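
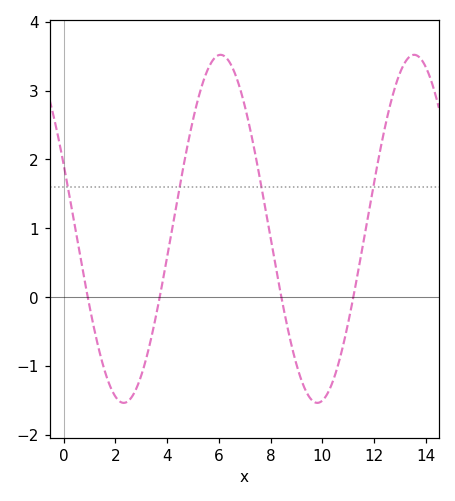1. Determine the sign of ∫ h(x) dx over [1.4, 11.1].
positive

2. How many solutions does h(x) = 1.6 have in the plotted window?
4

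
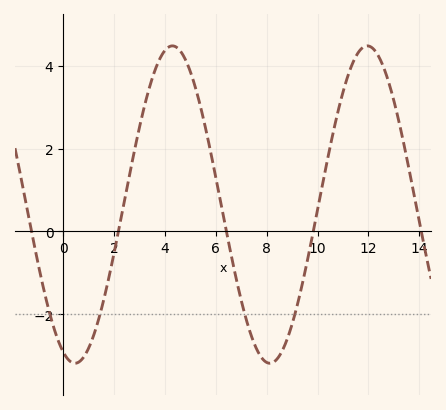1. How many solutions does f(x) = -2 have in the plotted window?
4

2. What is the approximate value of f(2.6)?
1.34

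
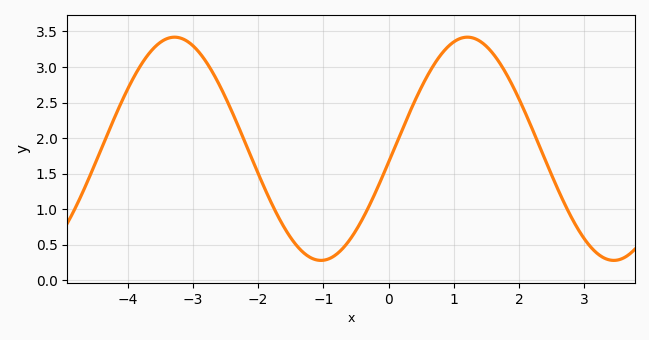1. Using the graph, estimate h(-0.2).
1.25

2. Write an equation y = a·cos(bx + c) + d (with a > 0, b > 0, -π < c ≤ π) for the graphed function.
y = 1.57cos(1.4x - 1.7) + 1.85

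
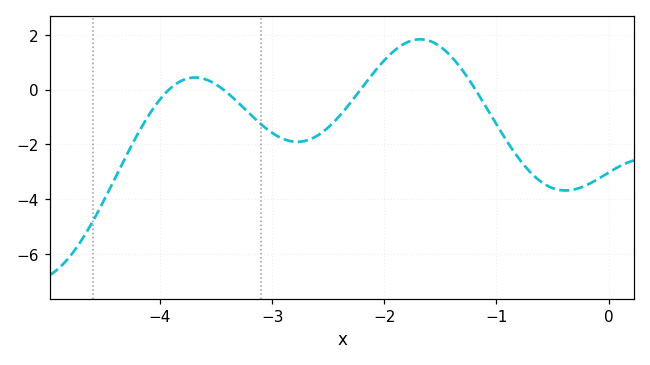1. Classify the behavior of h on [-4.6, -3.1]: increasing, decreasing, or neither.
neither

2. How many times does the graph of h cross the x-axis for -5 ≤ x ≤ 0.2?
4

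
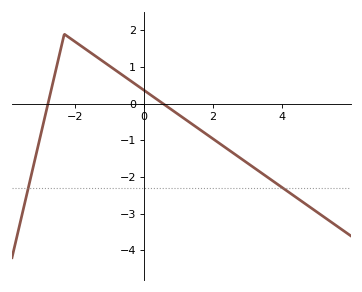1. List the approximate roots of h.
-2.77, 0.556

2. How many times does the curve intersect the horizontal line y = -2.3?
2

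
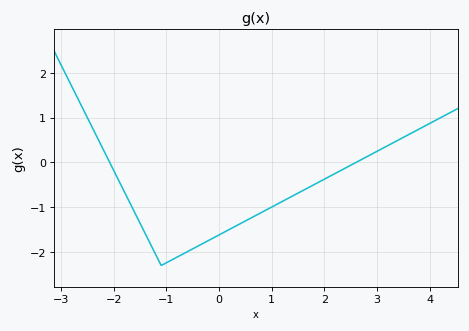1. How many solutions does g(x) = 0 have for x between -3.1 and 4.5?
2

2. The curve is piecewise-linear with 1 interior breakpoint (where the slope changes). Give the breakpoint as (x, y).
(-1.1, -2.3)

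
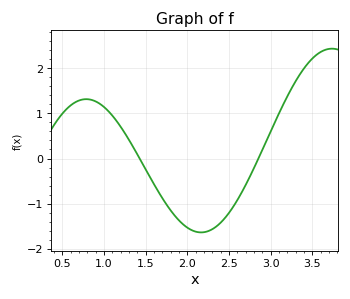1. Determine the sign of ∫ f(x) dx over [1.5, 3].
negative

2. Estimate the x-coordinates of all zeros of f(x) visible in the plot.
1.45, 2.85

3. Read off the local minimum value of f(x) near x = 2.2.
-1.6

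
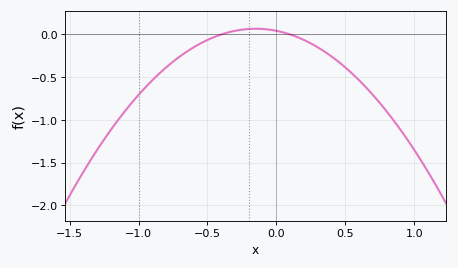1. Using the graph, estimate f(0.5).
-0.385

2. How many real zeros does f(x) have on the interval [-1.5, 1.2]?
2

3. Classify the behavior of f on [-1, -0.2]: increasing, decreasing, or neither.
increasing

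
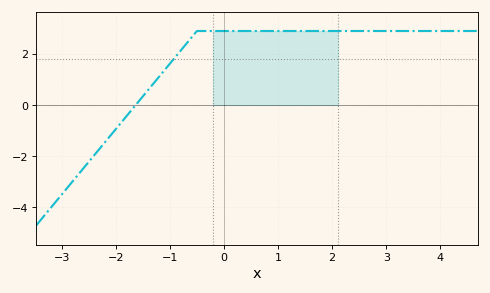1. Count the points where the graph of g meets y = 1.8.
1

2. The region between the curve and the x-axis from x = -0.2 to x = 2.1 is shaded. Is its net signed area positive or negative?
positive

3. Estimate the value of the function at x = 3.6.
2.9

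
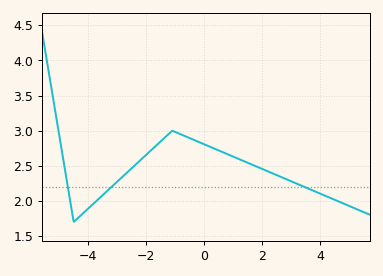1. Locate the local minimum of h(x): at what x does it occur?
-4.4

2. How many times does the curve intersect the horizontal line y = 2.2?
3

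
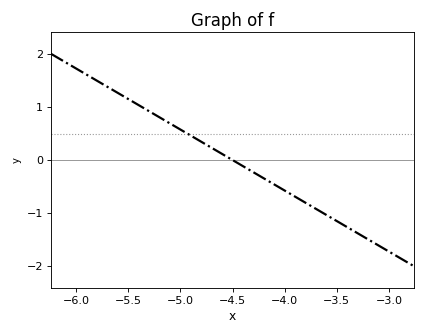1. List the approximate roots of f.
-4.5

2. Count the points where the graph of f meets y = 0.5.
1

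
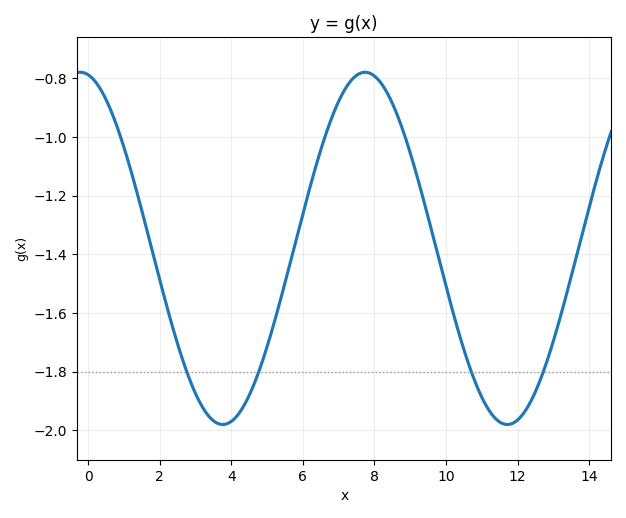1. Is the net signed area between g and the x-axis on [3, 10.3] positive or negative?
negative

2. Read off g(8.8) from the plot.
-0.98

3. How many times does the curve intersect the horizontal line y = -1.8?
4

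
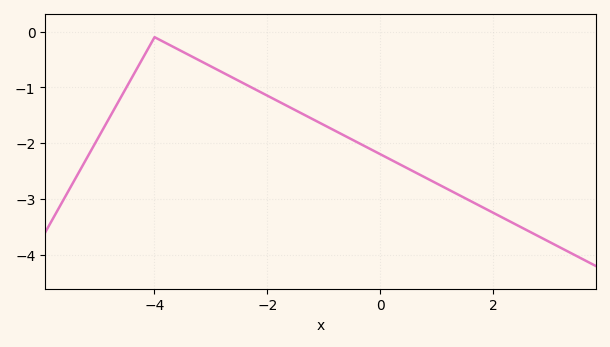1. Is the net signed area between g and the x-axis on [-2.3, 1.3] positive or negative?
negative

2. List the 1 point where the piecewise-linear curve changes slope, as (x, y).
(-4, -0.1)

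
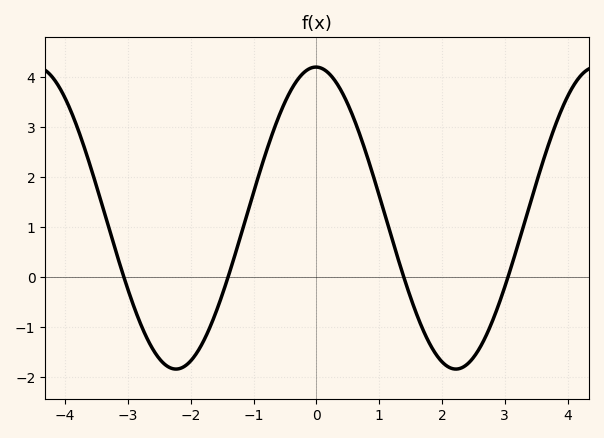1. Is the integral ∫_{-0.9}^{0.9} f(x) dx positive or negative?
positive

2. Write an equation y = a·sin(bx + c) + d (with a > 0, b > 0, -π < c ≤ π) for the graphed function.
y = 3.02sin(1.41x + 1.58) + 1.17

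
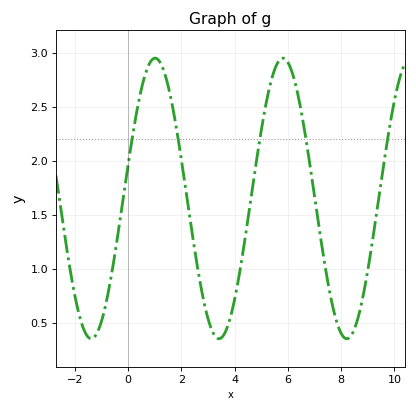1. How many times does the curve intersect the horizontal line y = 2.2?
5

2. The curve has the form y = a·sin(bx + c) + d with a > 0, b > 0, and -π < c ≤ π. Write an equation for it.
y = 1.3sin(1.3x + 0.24) + 1.65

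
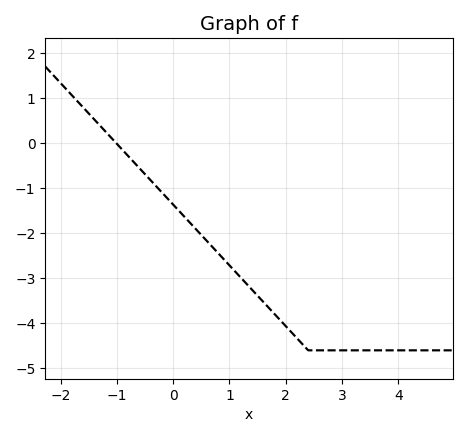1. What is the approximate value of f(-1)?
-0.017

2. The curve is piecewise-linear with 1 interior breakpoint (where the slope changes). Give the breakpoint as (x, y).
(2.4, -4.6)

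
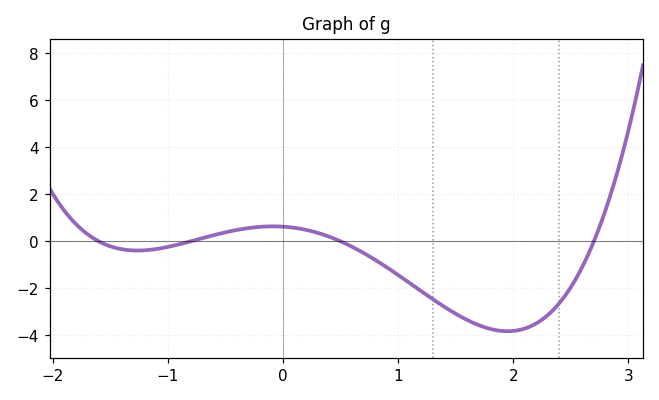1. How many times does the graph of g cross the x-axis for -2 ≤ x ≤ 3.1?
4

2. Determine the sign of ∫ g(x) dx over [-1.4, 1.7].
negative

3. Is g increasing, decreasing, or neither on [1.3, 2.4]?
neither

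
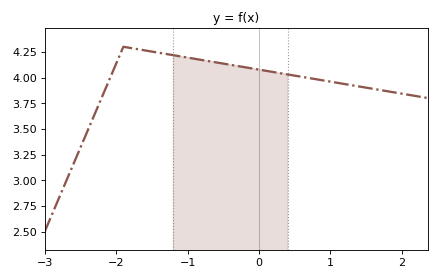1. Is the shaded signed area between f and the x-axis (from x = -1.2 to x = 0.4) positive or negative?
positive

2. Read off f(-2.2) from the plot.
3.8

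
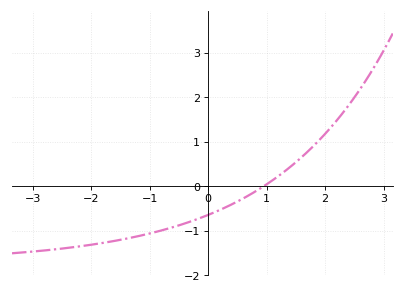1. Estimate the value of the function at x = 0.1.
-0.596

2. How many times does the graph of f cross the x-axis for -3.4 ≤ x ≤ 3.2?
1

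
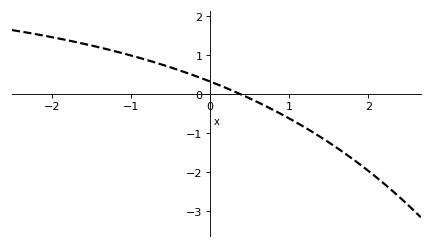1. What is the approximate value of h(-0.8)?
0.9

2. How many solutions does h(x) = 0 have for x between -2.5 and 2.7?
1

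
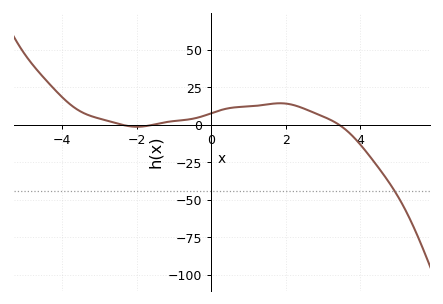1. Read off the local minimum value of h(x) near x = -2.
-2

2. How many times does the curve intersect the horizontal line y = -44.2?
1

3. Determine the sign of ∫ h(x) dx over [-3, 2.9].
positive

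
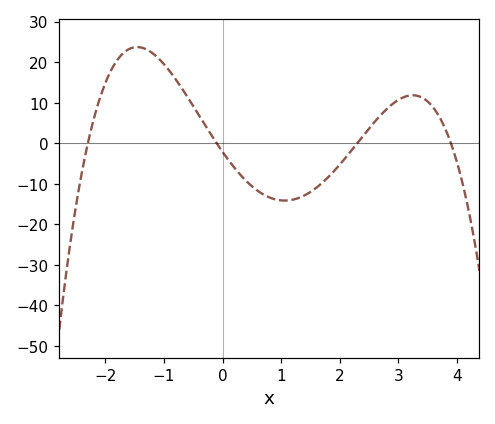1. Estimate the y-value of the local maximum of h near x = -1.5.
23.7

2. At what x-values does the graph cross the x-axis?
-2.3, -0.1, 2.3, 3.9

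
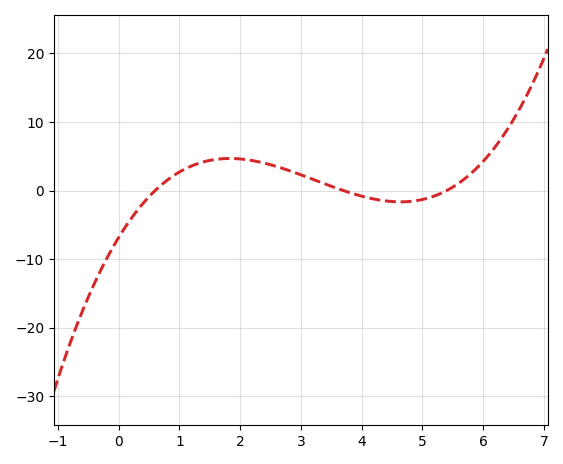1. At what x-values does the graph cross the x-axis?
0.6, 3.8, 5.4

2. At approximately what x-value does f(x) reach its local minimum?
4.6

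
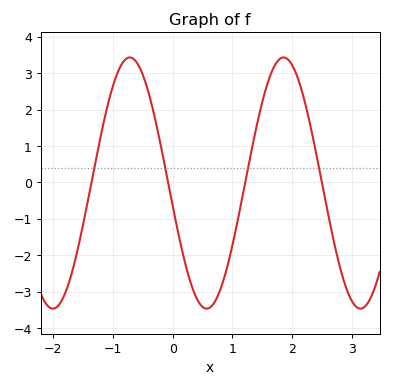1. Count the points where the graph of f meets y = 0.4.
4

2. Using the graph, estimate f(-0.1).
0.2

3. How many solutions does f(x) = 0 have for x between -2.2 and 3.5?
4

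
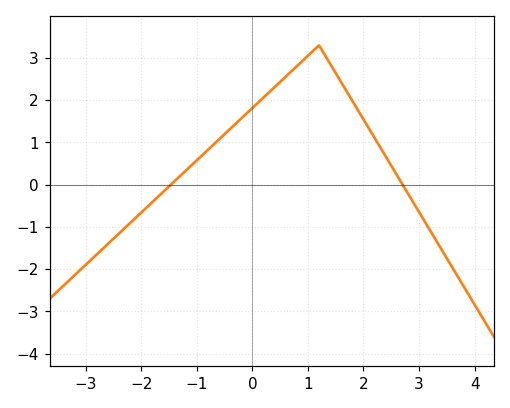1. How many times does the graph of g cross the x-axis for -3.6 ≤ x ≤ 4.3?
2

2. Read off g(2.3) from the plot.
0.9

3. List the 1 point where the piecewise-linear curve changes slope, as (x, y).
(1.2, 3.3)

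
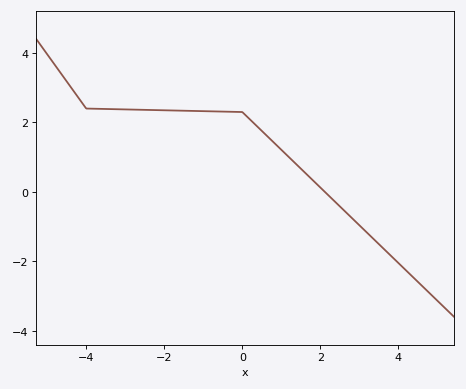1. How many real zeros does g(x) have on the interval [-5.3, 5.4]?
1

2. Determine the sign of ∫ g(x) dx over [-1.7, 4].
positive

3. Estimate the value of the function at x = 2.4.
-0.4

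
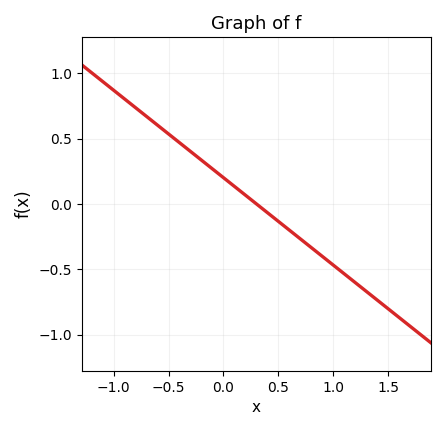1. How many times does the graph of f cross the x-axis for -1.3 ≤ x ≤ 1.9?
1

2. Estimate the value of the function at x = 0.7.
-0.268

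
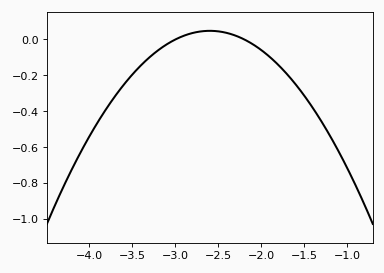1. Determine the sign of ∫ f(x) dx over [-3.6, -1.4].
negative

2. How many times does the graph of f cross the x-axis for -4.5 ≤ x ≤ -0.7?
2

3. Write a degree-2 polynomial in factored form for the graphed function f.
y = -0.3(x + 3)(x + 2.2)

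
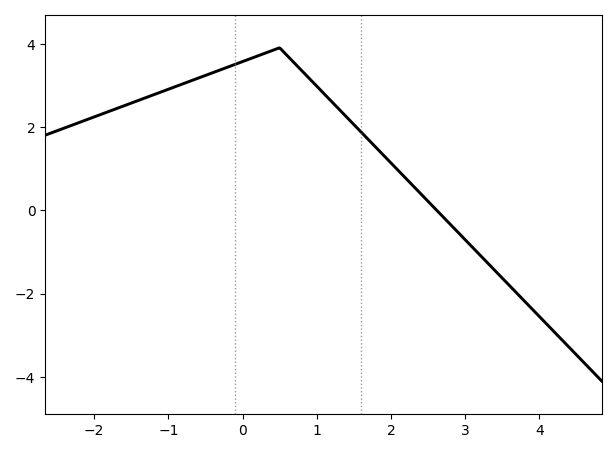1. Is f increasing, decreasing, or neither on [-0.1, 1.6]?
neither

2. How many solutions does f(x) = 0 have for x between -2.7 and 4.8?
1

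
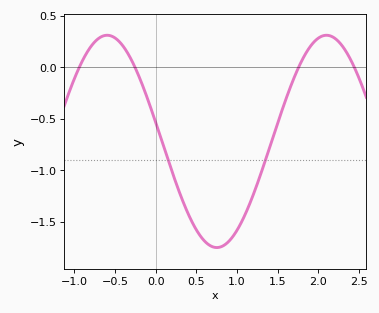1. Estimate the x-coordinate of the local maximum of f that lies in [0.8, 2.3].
2.1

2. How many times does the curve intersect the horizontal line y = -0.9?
2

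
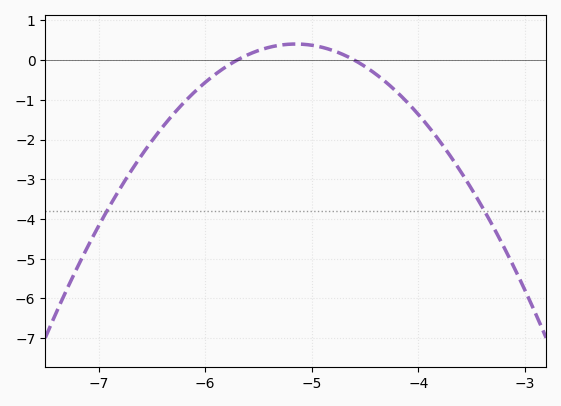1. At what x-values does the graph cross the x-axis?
-5.7, -4.6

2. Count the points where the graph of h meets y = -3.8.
2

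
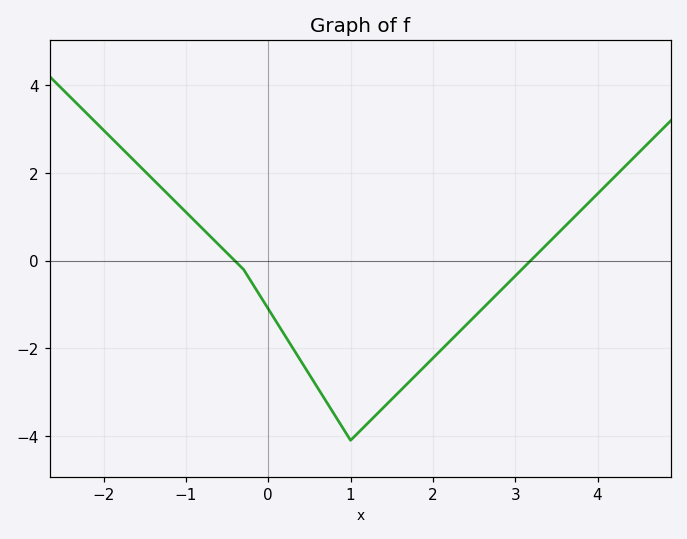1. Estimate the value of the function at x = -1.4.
1.8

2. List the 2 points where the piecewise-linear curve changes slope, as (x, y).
(-0.3, -0.2); (1, -4.1)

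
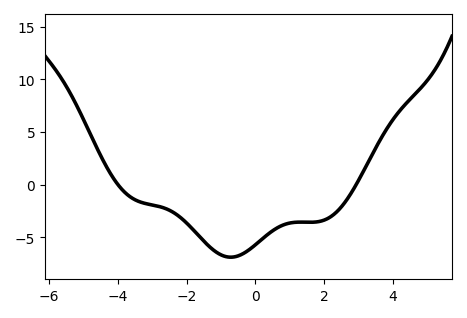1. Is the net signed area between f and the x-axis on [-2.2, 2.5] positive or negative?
negative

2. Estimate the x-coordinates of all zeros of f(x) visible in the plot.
-4, 2.93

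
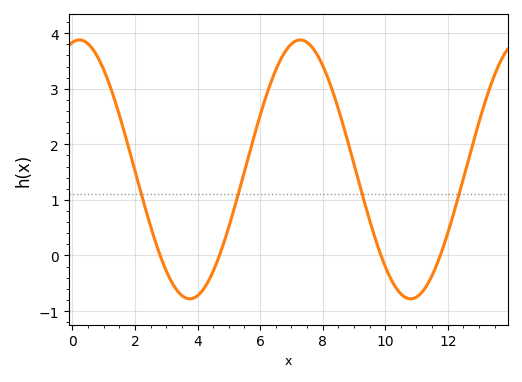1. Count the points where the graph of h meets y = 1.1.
4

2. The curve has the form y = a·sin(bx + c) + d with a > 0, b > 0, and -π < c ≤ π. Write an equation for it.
y = 2.33sin(0.89x + 1.37) + 1.55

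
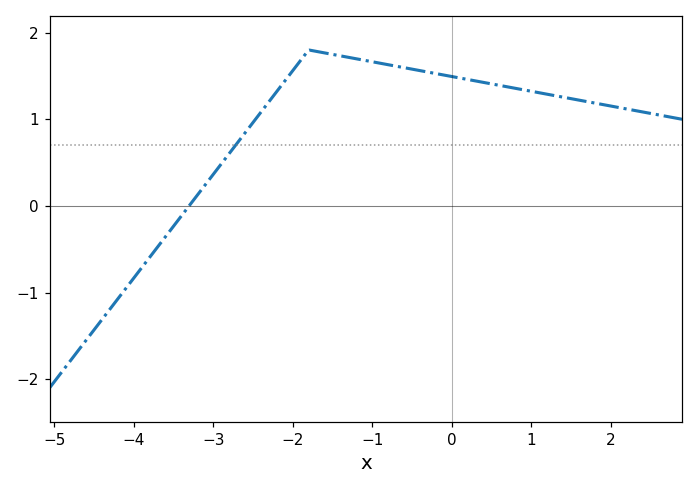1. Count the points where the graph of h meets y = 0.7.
1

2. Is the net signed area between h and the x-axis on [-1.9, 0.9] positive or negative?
positive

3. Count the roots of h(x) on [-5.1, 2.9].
1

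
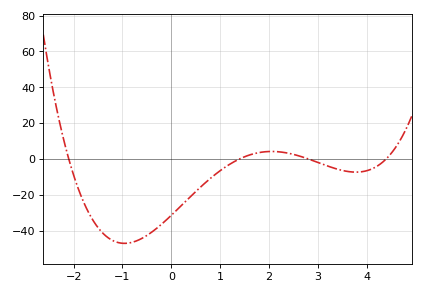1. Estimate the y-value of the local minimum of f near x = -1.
-48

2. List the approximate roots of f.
-2, 1.4, 2.8, 4.4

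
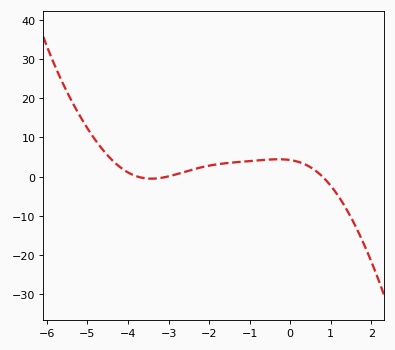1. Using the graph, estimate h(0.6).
2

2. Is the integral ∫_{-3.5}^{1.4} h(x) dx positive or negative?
positive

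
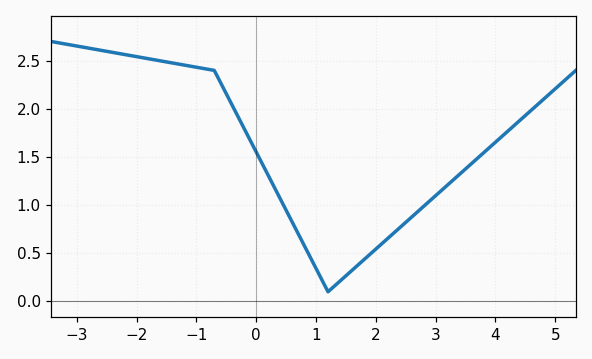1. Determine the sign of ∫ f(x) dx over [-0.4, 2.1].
positive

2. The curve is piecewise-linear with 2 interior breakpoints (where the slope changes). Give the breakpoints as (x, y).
(-0.7, 2.4); (1.2, 0.1)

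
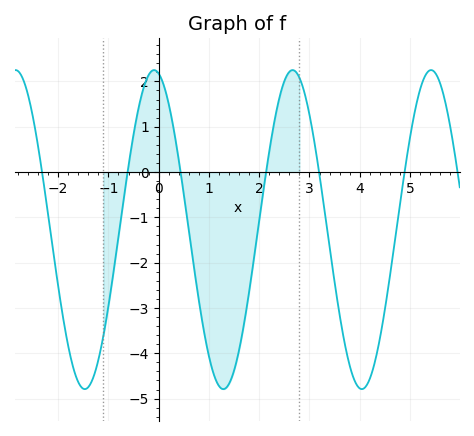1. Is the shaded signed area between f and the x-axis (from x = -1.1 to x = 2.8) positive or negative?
negative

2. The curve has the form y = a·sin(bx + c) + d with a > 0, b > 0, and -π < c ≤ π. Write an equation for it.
y = 3.52sin(2.28x + 1.78) - 1.27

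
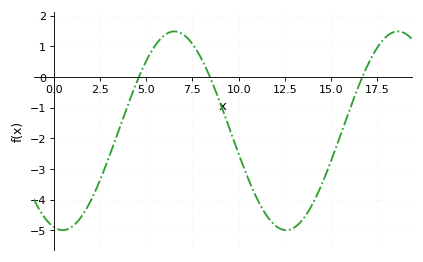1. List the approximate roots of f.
4.5, 8.5, 16.5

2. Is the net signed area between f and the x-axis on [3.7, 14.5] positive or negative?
negative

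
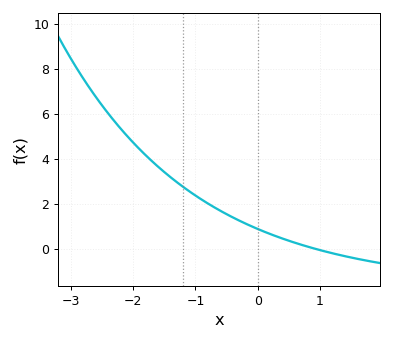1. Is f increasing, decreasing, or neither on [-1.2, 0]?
decreasing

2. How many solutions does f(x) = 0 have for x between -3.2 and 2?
1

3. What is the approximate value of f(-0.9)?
2.2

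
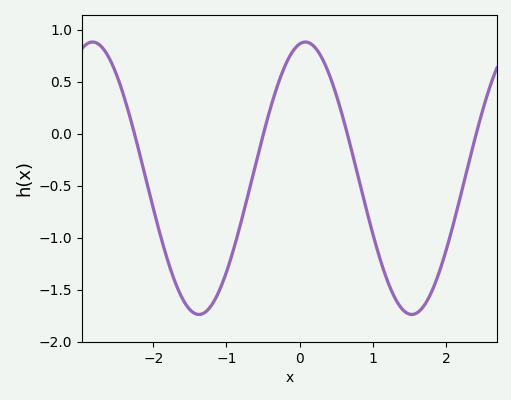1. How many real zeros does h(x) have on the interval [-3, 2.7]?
4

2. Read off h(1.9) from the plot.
-1.35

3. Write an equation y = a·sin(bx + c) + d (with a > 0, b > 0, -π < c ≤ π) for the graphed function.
y = 1.31sin(2.16x + 1.4) - 0.43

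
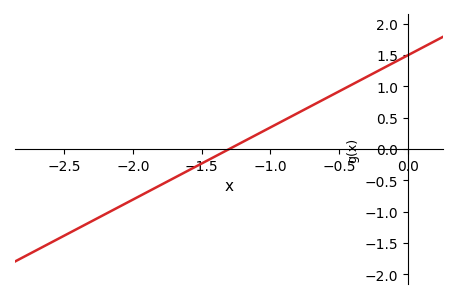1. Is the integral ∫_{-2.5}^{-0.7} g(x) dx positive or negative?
negative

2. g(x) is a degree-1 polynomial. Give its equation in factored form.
y = 1.15(x + 1.3)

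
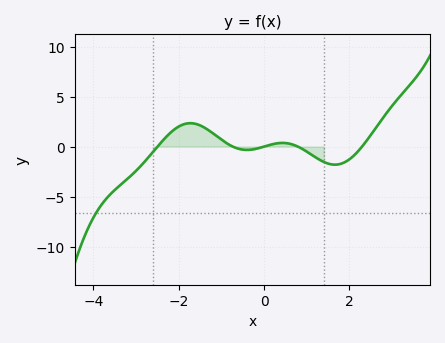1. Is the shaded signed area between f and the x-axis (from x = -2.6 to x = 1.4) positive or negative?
positive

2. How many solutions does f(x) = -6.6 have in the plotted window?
1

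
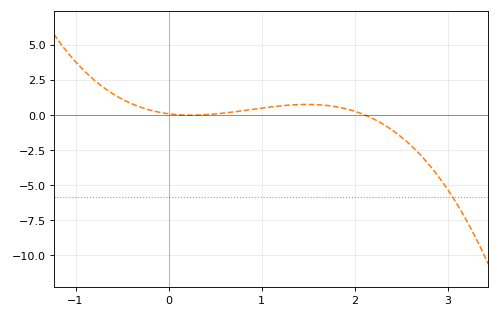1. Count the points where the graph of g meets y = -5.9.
1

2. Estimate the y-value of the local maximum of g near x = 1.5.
0.73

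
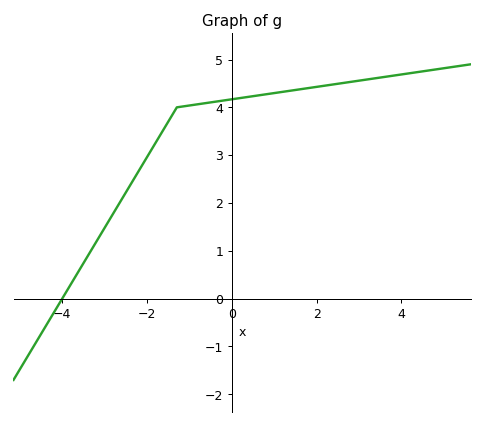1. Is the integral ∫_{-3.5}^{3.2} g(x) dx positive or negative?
positive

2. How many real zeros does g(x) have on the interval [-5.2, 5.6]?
1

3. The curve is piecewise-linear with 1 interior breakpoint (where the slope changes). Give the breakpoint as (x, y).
(-1.3, 4)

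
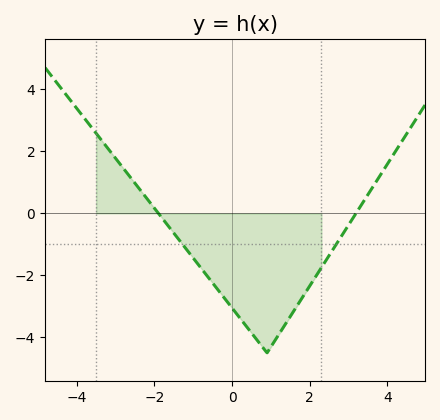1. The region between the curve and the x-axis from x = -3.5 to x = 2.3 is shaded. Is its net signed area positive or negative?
negative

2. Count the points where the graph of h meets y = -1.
2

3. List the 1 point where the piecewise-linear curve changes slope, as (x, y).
(0.9, -4.5)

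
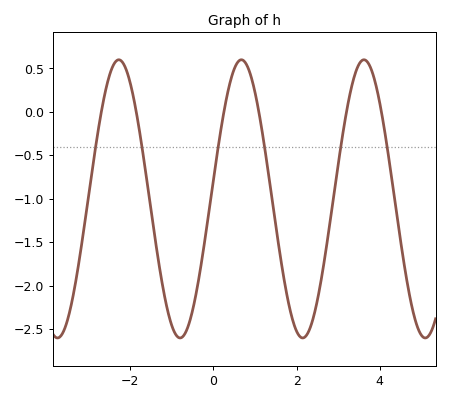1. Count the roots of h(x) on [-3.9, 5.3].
6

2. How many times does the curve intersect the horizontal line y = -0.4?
6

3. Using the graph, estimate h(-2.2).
0.578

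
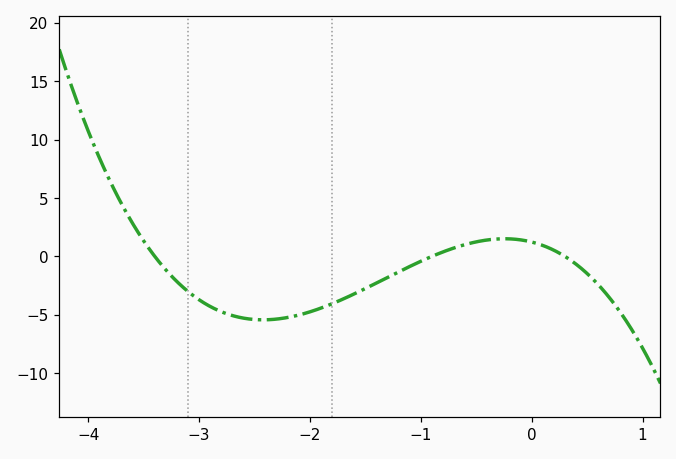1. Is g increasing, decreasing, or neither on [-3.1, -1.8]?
neither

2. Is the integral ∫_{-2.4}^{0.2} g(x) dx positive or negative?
negative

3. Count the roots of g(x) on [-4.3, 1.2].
3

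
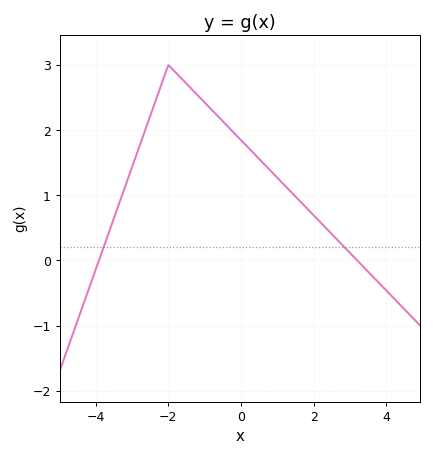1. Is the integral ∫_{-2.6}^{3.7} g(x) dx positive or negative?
positive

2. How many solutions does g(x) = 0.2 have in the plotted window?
2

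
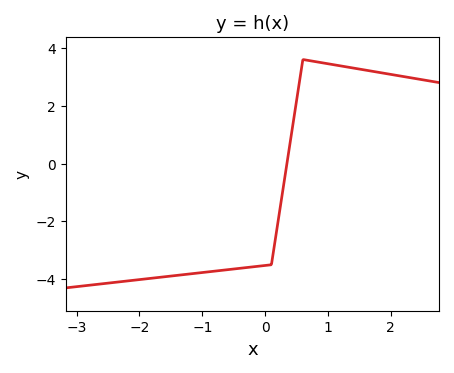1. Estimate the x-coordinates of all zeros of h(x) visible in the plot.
0.346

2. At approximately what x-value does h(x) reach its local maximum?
0.602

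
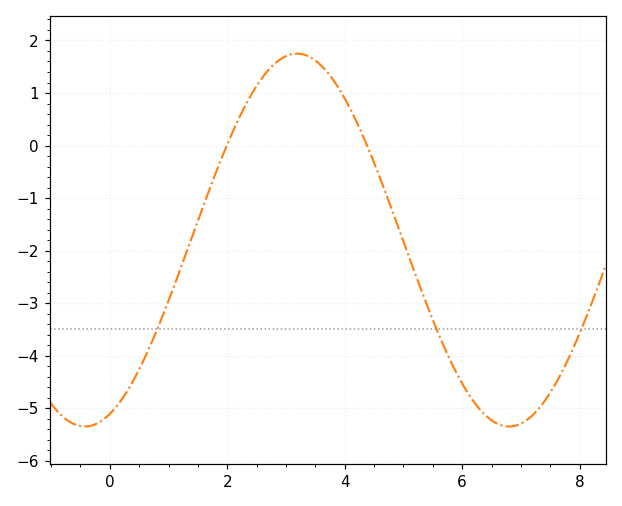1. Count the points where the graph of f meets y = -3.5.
3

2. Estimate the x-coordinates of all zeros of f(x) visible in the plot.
2, 4.4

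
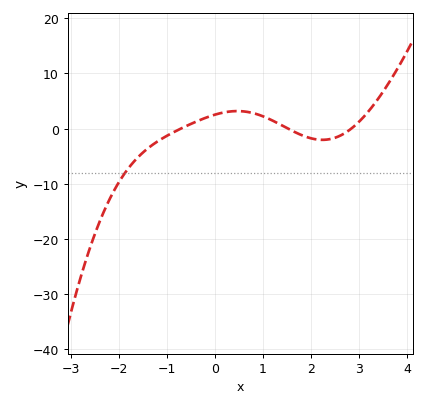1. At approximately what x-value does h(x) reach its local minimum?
2.24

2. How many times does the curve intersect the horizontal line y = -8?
1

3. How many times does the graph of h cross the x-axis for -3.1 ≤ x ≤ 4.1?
3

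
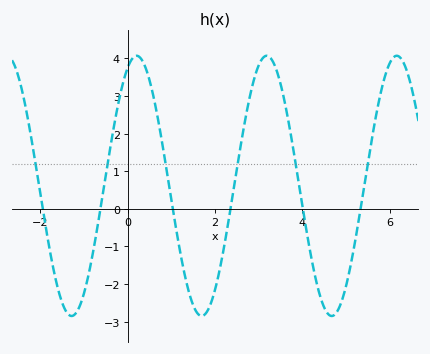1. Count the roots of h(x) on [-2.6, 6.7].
6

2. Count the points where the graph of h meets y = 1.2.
6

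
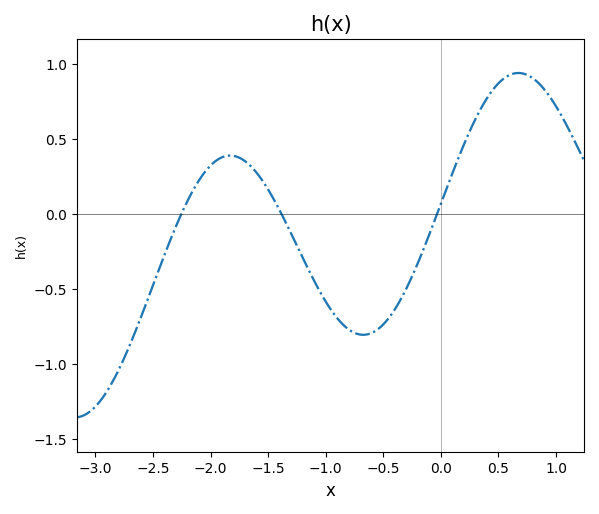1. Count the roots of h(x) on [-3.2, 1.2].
3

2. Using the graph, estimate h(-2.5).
-0.5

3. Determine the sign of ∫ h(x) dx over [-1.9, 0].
negative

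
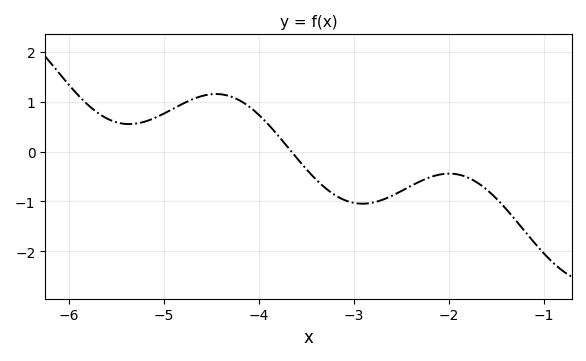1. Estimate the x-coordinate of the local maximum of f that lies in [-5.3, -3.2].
-4.45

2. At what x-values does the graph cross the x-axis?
-3.66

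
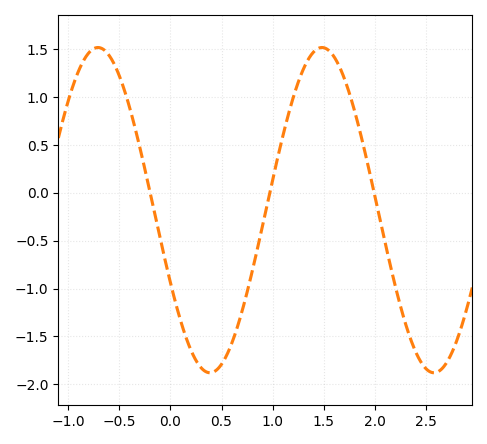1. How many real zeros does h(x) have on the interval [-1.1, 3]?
3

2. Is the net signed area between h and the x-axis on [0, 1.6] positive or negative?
negative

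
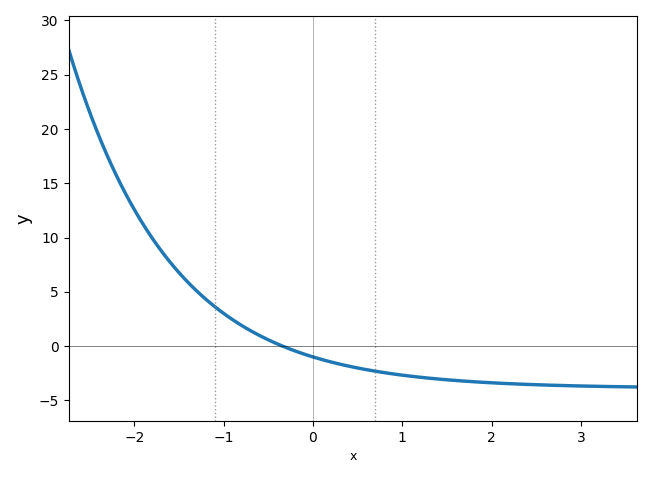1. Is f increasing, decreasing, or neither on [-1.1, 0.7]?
decreasing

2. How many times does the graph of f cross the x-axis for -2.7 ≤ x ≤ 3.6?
1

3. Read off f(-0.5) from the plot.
0.5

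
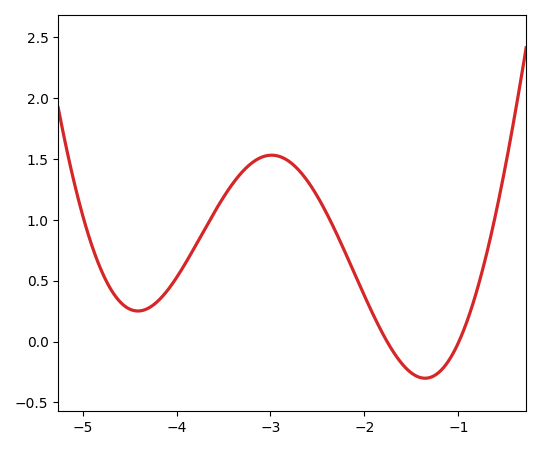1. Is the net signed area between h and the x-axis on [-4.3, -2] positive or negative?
positive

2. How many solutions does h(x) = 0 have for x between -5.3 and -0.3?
2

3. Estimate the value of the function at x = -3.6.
1.05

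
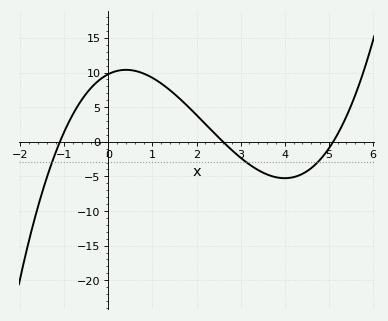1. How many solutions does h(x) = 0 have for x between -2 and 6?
3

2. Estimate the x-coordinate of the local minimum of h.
4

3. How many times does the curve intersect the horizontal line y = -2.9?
3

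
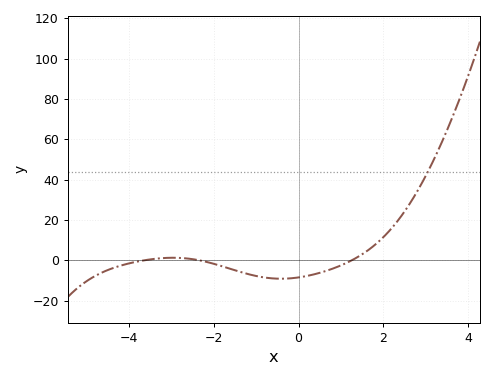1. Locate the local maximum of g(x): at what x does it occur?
-2.97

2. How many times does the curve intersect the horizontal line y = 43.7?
1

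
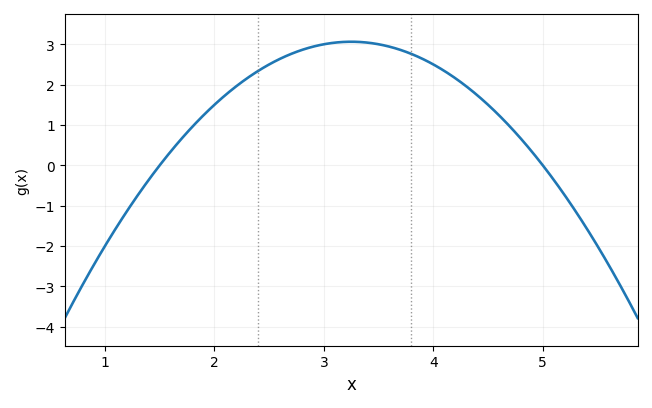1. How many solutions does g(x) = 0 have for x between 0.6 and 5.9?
2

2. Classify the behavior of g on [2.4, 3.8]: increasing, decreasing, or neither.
neither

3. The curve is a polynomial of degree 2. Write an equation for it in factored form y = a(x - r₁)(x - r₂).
y = -1(x - 1.5)(x - 5)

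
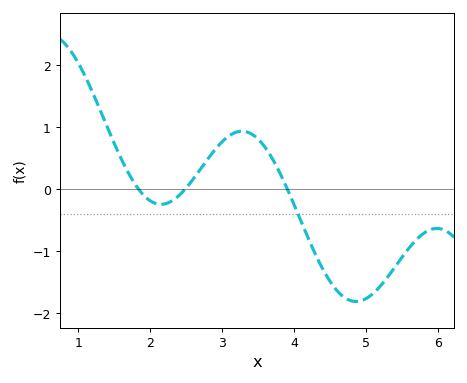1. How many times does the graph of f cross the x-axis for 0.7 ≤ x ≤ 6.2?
3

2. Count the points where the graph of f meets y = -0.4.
1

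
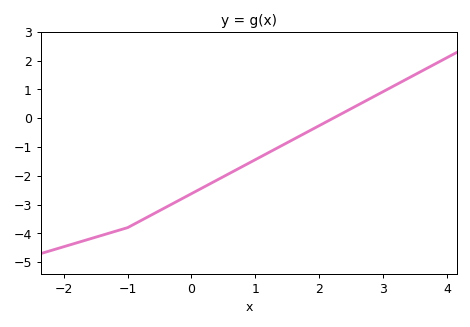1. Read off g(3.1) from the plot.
1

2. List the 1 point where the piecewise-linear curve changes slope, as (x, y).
(-1, -3.8)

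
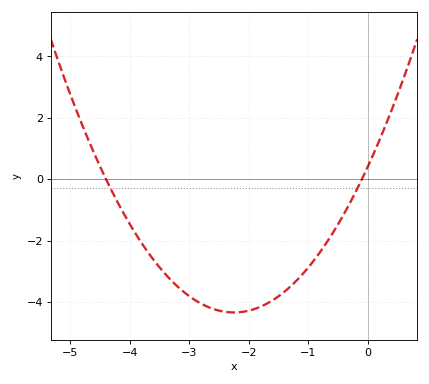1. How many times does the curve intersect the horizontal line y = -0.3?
2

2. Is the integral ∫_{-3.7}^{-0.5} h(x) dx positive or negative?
negative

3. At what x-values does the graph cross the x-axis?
-4.4, -0.1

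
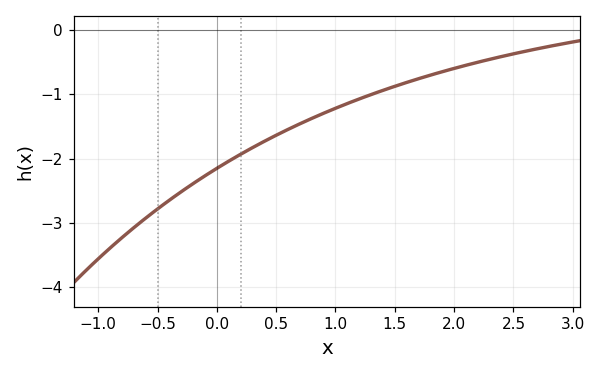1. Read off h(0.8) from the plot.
-1.37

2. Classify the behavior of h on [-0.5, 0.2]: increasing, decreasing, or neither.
increasing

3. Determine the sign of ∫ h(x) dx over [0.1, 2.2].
negative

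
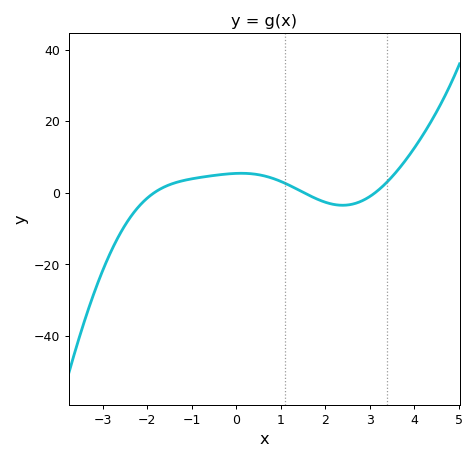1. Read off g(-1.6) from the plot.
1.74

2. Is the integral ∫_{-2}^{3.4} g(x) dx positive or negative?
positive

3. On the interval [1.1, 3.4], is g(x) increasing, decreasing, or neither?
neither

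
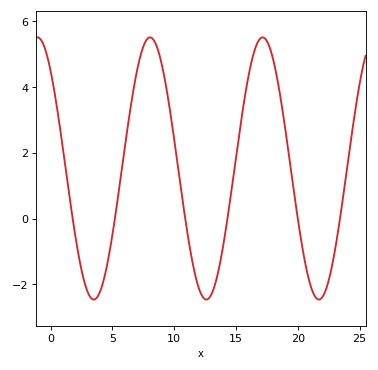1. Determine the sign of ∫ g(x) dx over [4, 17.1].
positive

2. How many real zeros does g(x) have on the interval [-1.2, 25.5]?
6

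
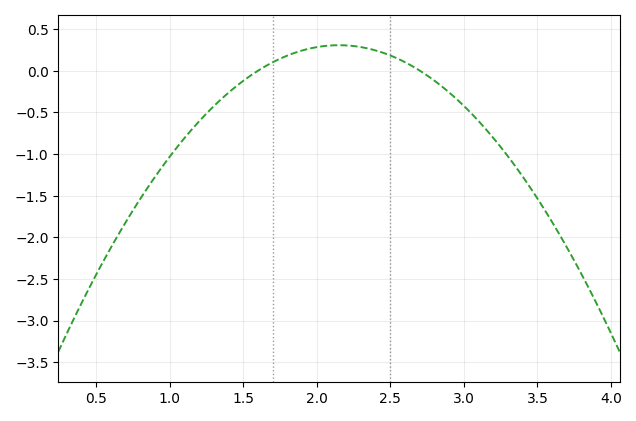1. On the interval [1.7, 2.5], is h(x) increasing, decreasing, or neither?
neither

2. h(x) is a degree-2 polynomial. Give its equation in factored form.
y = -1.01(x - 1.6)(x - 2.7)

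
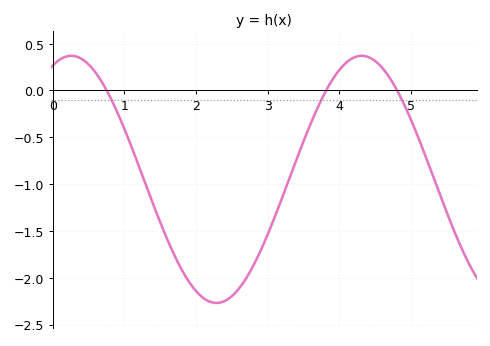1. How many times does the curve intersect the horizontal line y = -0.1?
3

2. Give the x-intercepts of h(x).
0.753, 3.82, 4.81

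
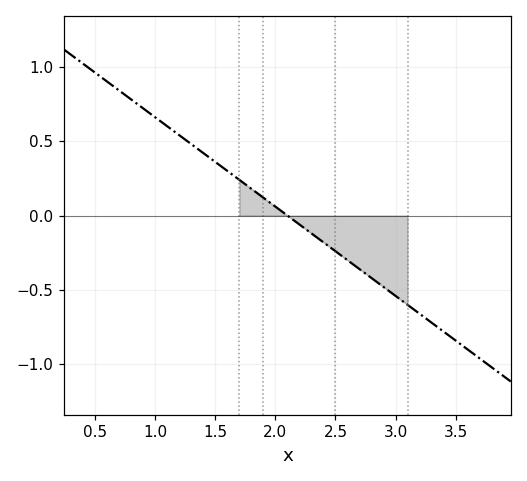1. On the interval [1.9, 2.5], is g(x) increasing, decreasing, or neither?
decreasing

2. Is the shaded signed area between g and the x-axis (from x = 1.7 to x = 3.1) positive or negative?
negative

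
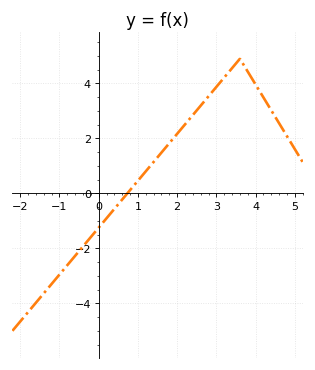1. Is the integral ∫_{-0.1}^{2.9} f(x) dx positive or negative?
positive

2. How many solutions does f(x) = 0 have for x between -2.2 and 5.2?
1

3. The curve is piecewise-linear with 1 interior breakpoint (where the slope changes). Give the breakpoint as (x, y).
(3.6, 4.9)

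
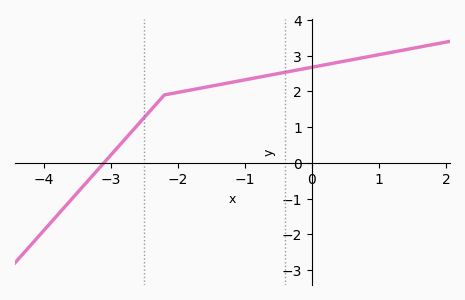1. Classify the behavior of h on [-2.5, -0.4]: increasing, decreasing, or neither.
increasing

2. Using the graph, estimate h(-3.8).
-1.5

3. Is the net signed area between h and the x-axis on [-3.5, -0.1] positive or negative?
positive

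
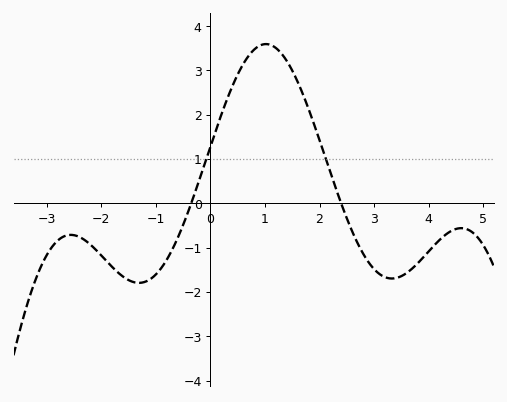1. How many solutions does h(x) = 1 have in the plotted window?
2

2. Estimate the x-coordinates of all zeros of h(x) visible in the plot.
-0.352, 2.4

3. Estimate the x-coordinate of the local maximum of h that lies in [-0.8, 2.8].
1.02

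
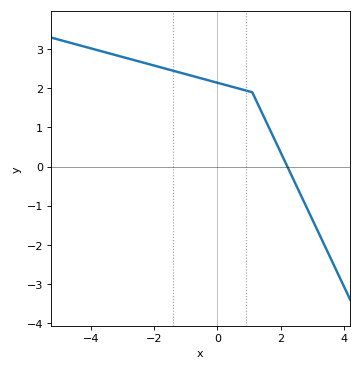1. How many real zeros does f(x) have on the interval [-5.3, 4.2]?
1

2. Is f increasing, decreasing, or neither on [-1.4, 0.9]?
decreasing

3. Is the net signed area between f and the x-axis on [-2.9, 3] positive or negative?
positive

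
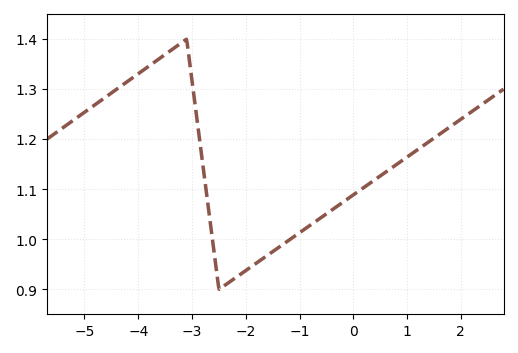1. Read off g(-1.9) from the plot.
0.95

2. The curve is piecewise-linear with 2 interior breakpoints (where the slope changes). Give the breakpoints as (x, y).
(-3.1, 1.4); (-2.5, 0.9)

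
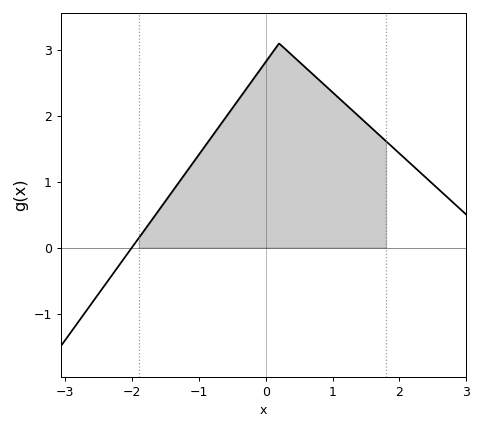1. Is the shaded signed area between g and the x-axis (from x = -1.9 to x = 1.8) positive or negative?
positive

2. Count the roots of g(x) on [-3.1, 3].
1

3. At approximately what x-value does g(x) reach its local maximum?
0.2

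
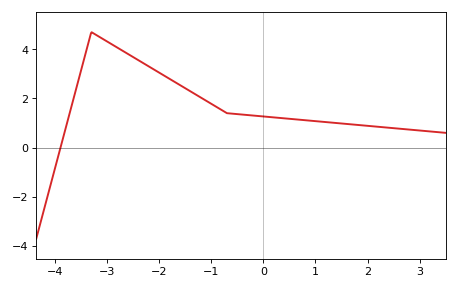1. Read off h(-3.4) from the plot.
3.9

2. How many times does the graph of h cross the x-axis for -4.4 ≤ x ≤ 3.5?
1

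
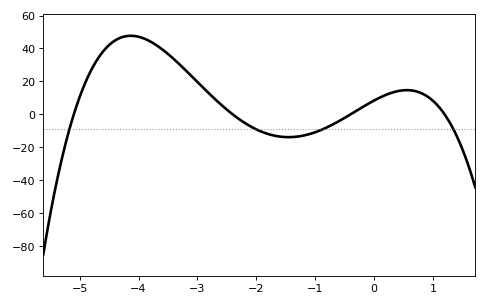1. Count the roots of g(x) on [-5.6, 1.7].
4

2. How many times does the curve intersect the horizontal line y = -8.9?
4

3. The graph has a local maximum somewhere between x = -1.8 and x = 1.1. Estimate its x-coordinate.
0.6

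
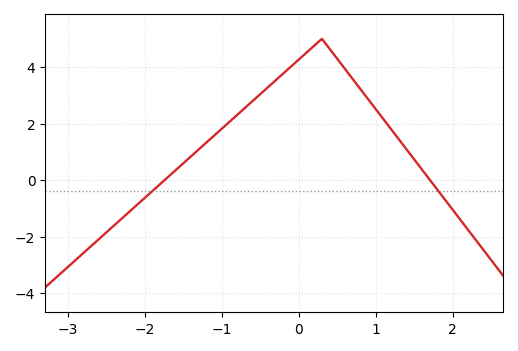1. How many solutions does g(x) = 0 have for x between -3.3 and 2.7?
2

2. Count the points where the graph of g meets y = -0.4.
2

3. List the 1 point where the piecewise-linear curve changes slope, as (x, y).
(0.3, 5)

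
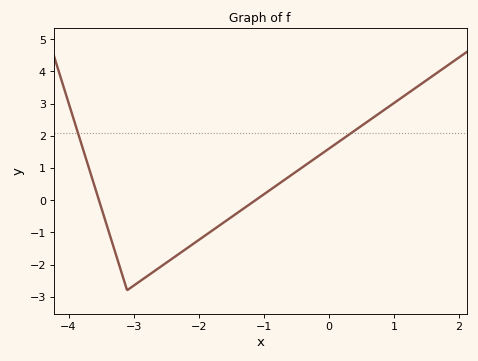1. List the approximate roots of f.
-3.53, -1.13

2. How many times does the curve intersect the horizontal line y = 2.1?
2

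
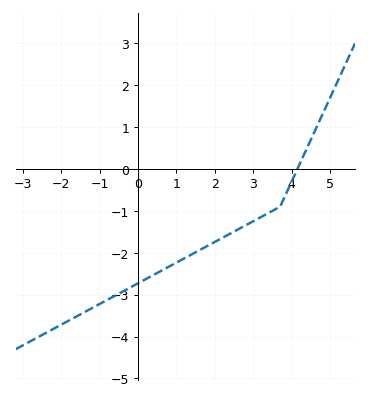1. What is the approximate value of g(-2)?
-3.72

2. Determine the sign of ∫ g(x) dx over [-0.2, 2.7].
negative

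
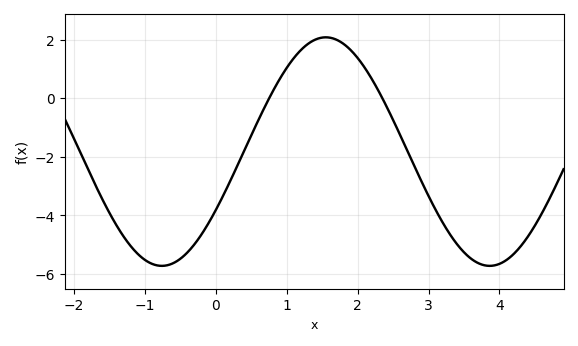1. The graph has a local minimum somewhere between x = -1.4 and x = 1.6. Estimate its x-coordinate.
-0.8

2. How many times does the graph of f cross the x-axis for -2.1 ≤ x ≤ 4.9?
2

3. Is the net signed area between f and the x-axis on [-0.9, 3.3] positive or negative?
negative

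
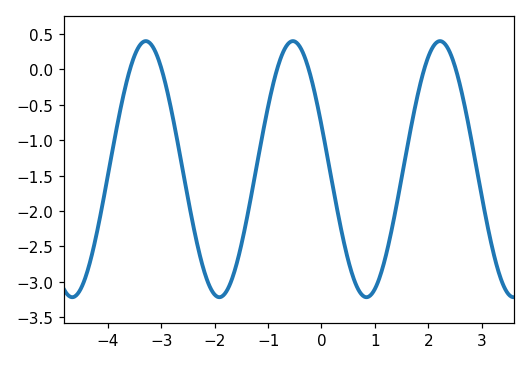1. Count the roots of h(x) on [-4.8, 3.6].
6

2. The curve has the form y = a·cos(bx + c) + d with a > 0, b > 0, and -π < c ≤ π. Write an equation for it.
y = 1.81cos(2.28x + 1.22) - 1.41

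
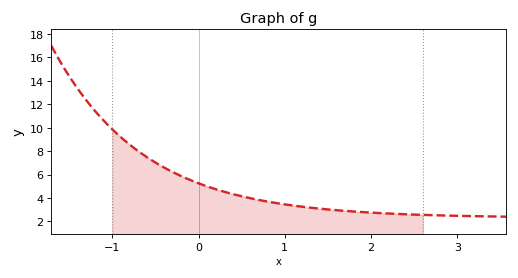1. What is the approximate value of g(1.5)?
3.02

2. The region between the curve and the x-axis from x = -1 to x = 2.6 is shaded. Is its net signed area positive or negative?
positive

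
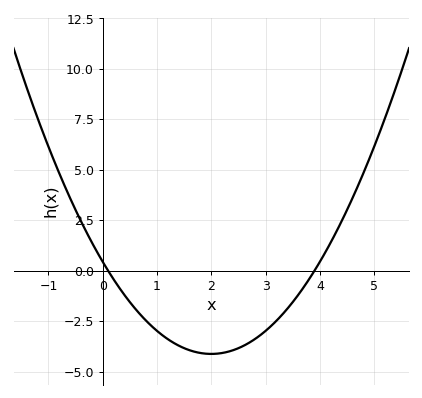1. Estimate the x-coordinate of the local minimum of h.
2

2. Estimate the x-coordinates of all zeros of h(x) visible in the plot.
0.1, 3.9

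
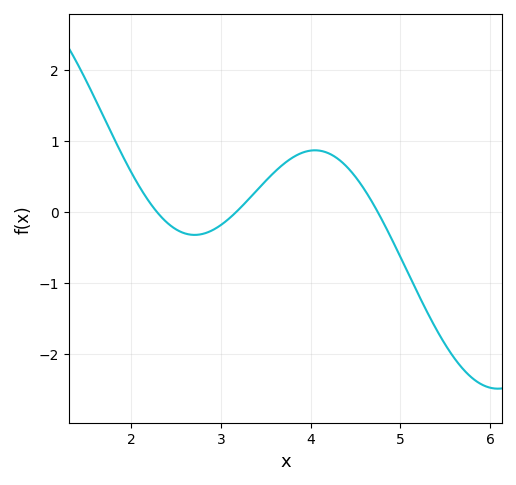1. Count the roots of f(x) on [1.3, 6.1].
3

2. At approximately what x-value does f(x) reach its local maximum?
4.05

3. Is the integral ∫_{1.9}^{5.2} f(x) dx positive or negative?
positive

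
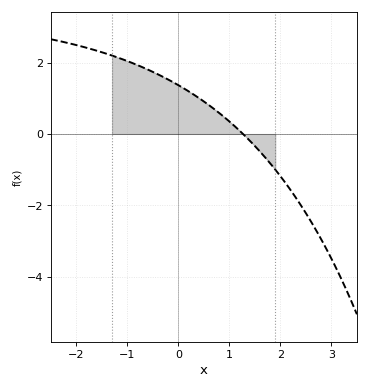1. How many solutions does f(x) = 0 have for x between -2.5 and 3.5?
1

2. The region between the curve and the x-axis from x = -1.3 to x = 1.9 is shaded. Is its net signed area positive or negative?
positive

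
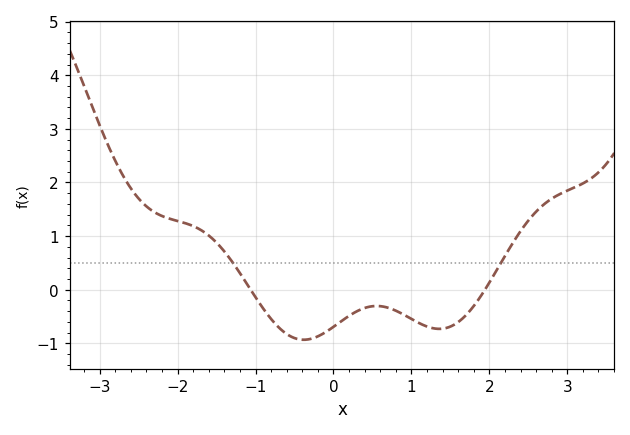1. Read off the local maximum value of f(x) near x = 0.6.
-0.3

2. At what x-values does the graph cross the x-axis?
-1.1, 1.9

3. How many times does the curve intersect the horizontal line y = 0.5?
2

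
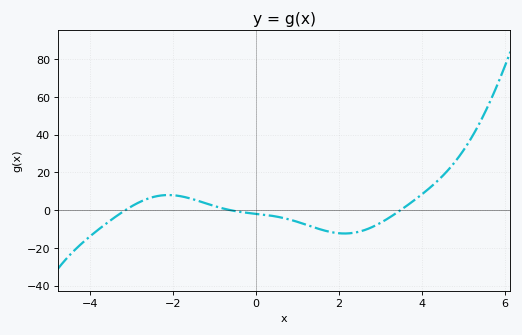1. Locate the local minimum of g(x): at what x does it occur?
2.14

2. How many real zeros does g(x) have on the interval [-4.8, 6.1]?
3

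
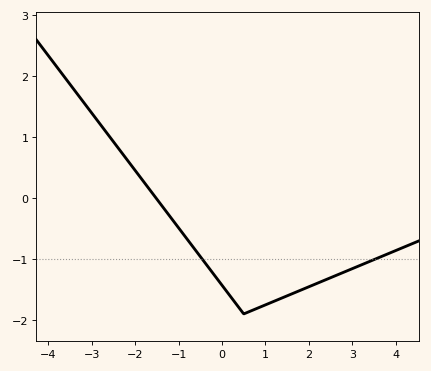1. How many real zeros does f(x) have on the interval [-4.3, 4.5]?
1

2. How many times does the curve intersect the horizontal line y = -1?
2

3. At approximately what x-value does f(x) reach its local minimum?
0.501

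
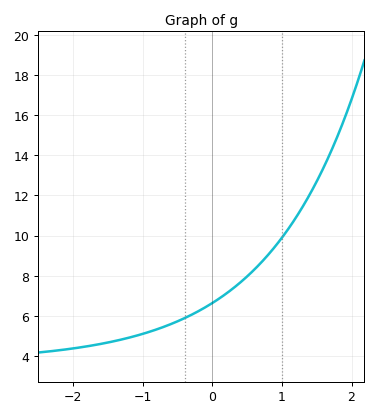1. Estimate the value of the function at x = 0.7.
8.65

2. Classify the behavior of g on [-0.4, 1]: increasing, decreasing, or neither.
increasing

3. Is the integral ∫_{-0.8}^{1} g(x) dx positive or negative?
positive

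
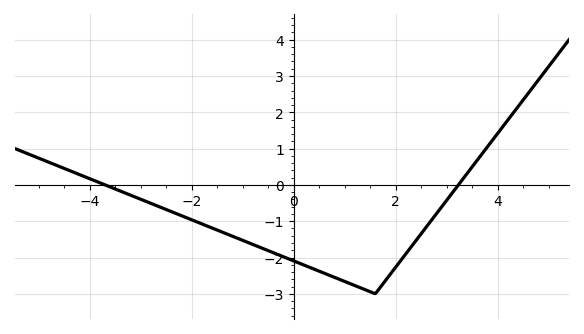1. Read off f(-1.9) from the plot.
-1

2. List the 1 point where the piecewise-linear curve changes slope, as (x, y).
(1.6, -3)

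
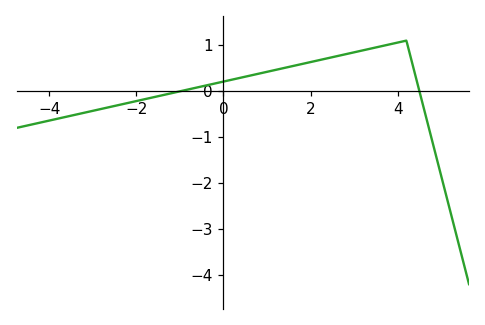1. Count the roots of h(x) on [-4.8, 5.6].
2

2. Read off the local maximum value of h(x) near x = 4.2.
1.1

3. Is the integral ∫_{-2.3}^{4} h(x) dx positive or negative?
positive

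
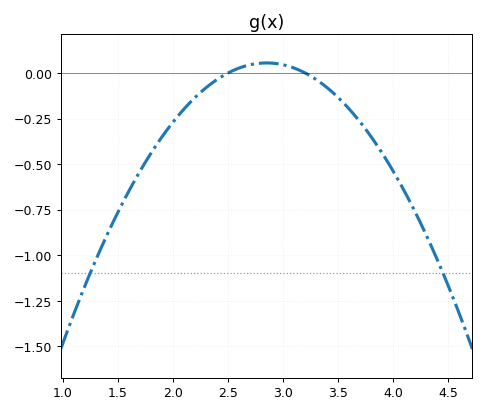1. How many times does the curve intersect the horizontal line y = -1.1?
2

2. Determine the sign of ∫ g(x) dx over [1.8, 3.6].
negative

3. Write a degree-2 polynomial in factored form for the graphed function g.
y = -0.45(x - 2.5)(x - 3.2)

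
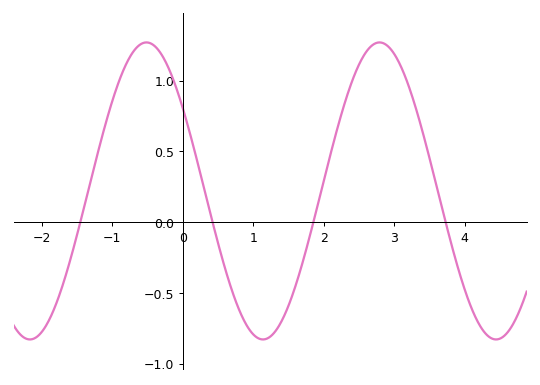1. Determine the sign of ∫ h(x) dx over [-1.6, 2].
positive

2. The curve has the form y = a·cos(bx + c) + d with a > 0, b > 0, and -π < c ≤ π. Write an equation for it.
y = 1.05cos(1.9x + 0.982) + 0.22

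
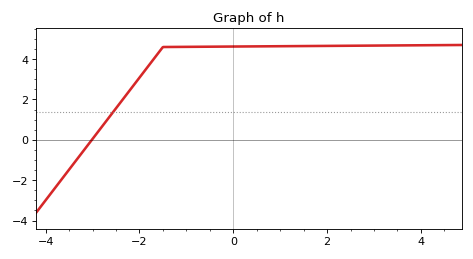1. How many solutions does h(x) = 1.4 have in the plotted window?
1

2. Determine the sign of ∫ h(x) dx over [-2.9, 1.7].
positive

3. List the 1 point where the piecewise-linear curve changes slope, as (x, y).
(-1.5, 4.6)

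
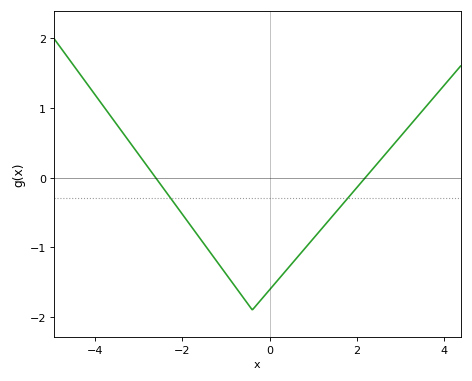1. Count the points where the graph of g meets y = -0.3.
2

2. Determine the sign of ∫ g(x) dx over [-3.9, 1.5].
negative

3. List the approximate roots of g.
-2.62, 2.19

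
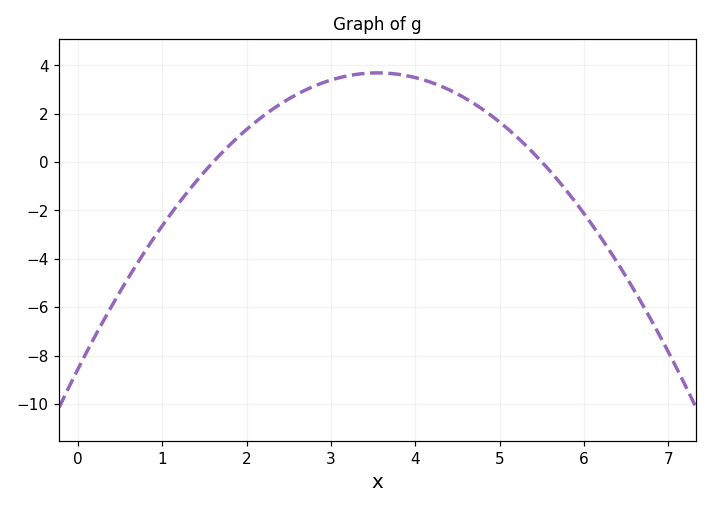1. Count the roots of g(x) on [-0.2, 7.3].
2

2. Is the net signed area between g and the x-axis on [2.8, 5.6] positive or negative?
positive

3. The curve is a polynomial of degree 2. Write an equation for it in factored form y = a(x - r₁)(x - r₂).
y = -0.97(x - 1.6)(x - 5.5)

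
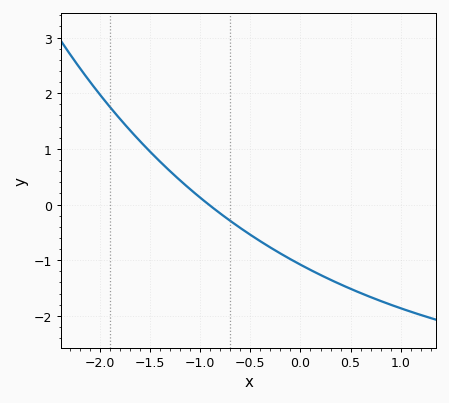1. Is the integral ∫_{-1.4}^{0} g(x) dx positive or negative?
negative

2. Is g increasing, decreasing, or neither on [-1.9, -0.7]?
decreasing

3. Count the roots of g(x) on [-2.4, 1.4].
1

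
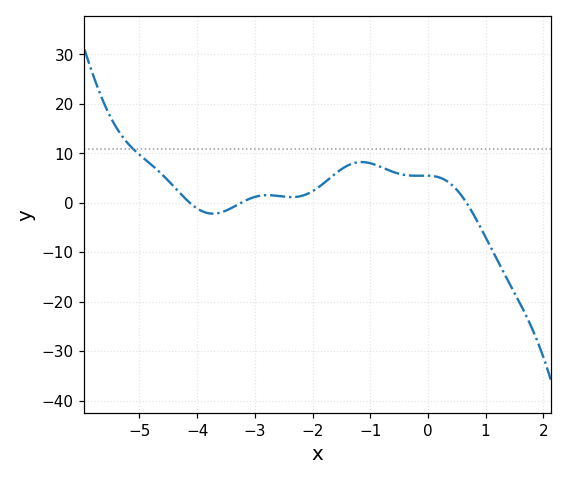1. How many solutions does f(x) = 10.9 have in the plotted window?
1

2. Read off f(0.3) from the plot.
5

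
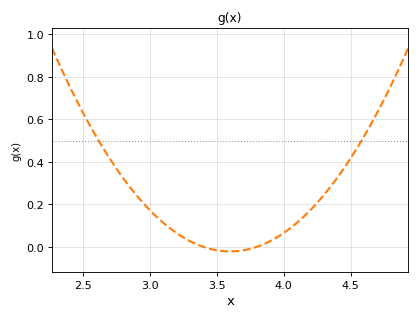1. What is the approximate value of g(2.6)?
0.52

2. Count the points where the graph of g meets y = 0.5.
2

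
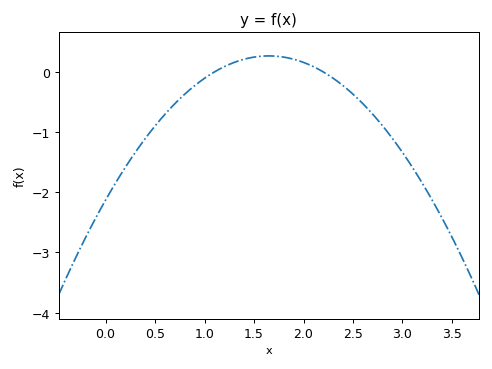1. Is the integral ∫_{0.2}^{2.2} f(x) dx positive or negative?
negative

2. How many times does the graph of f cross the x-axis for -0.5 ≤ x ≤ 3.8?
2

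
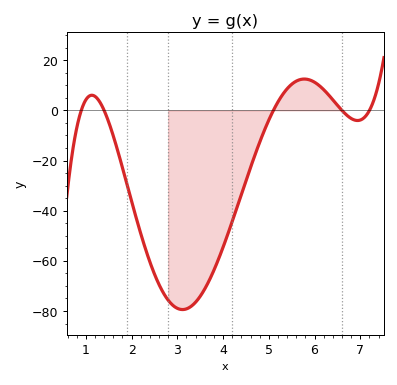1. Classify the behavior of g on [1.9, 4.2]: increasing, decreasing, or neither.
neither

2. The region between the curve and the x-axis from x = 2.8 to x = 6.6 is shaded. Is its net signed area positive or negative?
negative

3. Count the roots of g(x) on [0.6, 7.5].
5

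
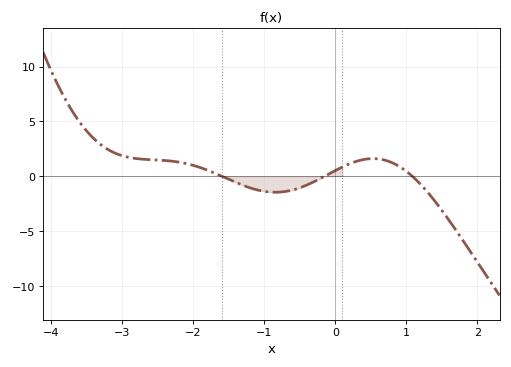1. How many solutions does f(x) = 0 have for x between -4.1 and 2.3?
3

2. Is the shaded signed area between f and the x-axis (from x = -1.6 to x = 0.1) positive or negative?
negative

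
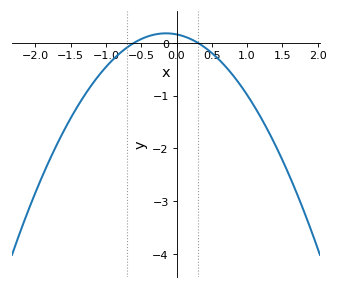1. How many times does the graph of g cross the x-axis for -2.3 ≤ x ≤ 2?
2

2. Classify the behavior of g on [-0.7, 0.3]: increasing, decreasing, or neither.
neither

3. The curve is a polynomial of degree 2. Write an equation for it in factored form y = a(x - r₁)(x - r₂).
y = -0.88(x + 0.6)(x - 0.3)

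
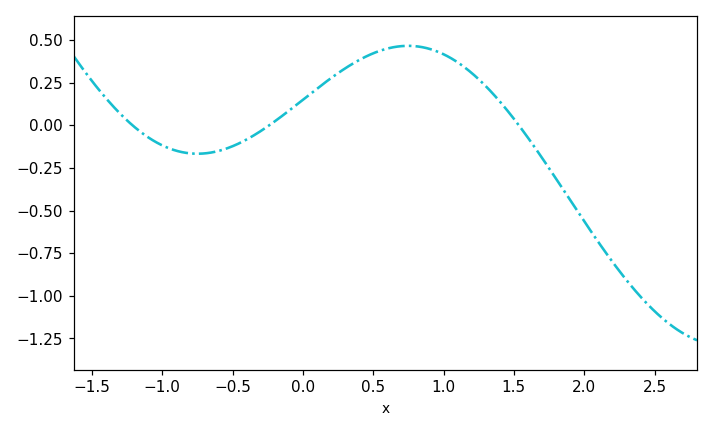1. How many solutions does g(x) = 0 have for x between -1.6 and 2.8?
3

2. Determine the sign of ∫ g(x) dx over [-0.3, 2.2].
positive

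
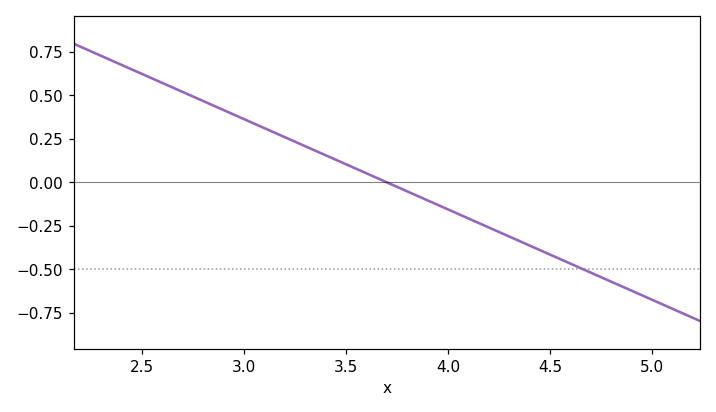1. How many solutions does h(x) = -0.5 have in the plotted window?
1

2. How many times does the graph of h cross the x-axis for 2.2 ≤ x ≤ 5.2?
1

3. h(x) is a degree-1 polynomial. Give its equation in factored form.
y = -0.52(x - 3.7)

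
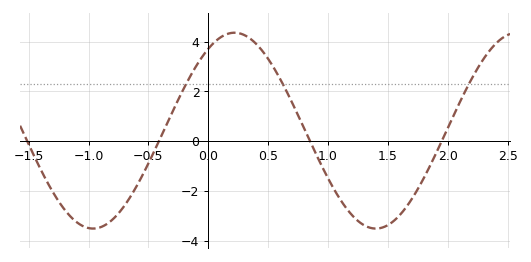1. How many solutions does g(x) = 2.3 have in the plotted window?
3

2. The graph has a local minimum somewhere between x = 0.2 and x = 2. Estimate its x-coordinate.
1.4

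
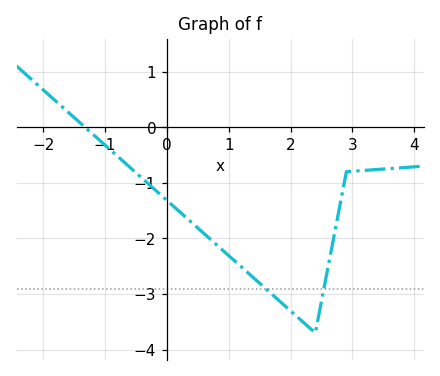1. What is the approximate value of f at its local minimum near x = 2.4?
-3.7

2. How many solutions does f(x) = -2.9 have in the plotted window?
2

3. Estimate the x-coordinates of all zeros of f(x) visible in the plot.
-1.32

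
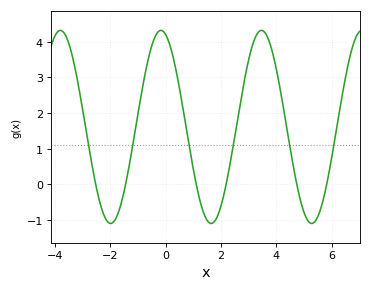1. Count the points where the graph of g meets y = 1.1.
6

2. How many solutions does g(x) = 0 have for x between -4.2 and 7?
6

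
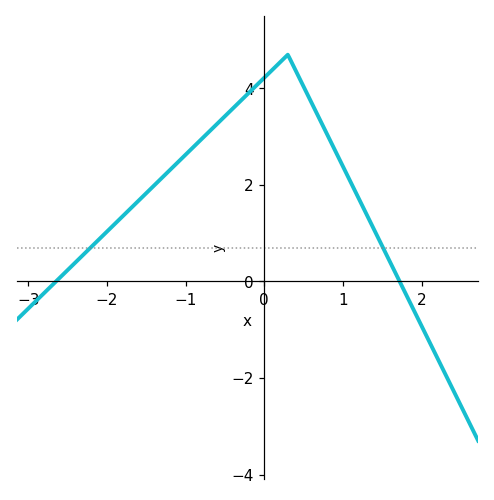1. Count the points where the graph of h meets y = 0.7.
2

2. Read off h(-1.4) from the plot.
2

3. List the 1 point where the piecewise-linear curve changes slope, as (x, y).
(0.3, 4.7)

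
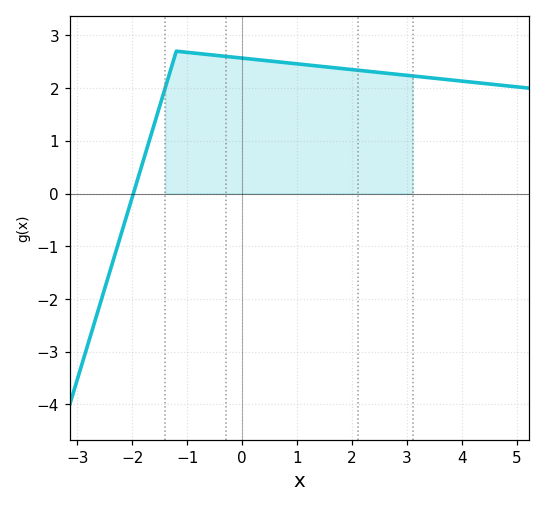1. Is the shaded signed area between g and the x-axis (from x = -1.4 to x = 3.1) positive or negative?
positive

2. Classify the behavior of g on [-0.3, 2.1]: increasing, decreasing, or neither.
decreasing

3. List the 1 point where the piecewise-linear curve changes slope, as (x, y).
(-1.2, 2.7)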